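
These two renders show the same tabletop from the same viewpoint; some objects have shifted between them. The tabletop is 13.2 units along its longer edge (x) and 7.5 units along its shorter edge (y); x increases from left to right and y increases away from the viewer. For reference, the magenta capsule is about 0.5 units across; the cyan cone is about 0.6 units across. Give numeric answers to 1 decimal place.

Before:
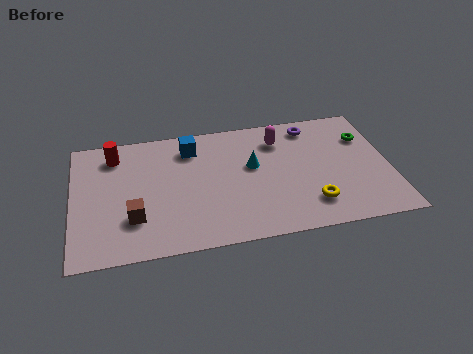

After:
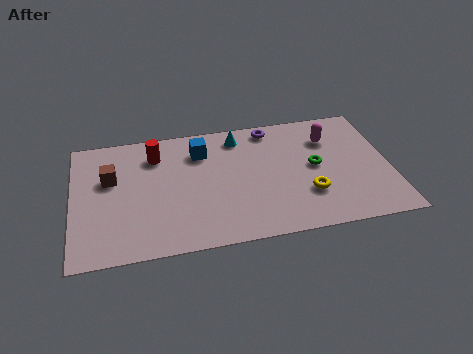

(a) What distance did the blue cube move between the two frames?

0.5

The blue cube moved from about (5.0, 6.0) to (5.4, 5.7), a distance of √(0.4² + 0.3²) ≈ 0.5.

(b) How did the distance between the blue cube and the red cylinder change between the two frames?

-1.3

Before: roughly 3.2 units apart; after: 1.9. That's 1.3 units closer together.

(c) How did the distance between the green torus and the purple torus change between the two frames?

+0.7

Before: roughly 2.5 units apart; after: 3.2. That's 0.7 units further apart.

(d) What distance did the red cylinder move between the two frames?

1.7

The red cylinder moved from about (1.8, 6.1) to (3.5, 5.8), a distance of √(1.7² + 0.3²) ≈ 1.7.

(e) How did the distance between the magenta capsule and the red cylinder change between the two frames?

+0.4

They were about 6.9 units apart before and 7.3 after — 0.4 units further apart.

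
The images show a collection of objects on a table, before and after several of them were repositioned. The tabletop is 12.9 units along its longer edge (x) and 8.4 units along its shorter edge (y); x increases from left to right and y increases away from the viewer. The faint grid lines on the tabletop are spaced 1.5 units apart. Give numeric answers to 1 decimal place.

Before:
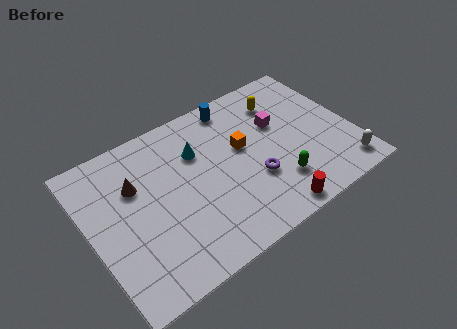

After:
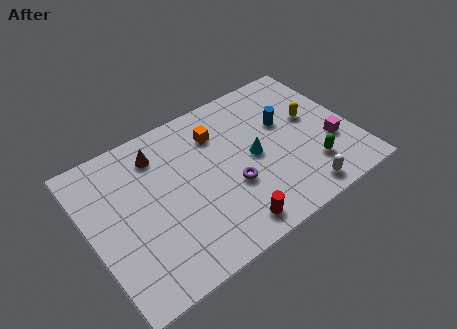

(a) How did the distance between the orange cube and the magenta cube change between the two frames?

+4.2

Before: roughly 1.9 units apart; after: 6.1. That's 4.2 units further apart.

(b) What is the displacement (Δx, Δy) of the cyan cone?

(2.5, -1.7)

The cyan cone was at about (5.5, 5.8) and moved to about (8.0, 4.1).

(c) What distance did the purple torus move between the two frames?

1.1

The purple torus was near (7.8, 2.9) before and (6.7, 3.1) after, so it travelled √(1.1² + 0.2²) ≈ 1.1 units.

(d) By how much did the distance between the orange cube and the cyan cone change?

+0.3

The distance was about 2.3 in the first image and 2.6 in the second, so they moved 0.3 units further apart.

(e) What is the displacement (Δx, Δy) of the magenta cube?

(2.2, -2.4)

The magenta cube was at about (9.5, 5.3) and moved to about (11.7, 2.9).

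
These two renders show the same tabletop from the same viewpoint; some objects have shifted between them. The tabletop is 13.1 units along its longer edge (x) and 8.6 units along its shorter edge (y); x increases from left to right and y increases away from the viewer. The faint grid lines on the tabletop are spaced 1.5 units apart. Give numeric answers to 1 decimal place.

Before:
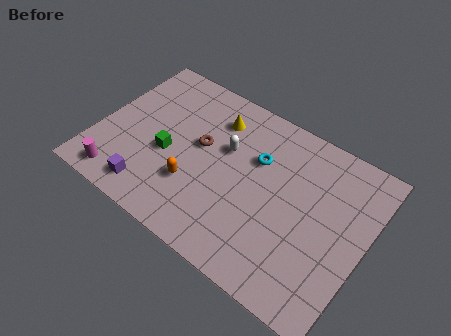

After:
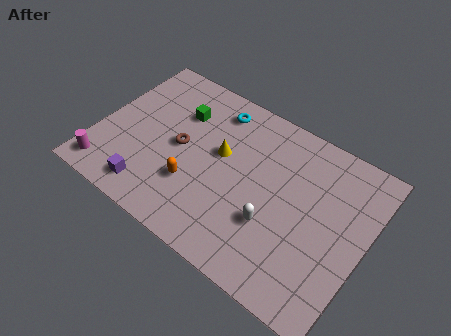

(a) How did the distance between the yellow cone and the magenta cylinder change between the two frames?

-0.4

The distance was about 6.7 in the first image and 6.3 in the second, so they moved 0.4 units closer together.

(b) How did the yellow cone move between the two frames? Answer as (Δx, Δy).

(0.6, -1.7)

From the two frames, the yellow cone sits at roughly (5.3, 6.7) before and (5.9, 5.0) after.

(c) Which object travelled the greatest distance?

the white capsule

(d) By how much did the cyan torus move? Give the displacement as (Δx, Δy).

(-2.4, 1.5)

From the two frames, the cyan torus sits at roughly (7.6, 5.7) before and (5.2, 7.2) after.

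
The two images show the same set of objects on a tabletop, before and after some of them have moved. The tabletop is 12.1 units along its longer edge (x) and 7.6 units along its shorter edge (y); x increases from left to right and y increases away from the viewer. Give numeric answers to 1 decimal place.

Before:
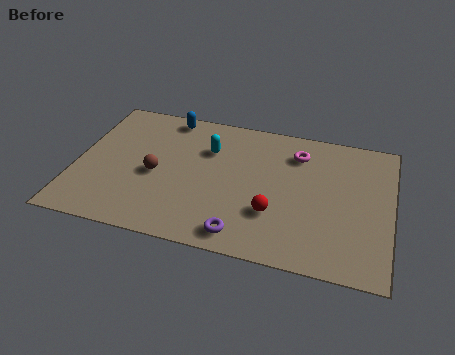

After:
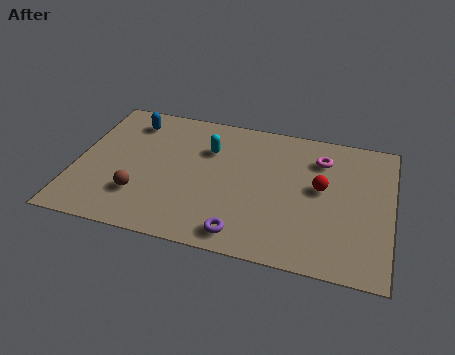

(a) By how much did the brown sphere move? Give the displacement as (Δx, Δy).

(-0.5, -1.3)

The brown sphere started near (3.1, 3.4) and ended near (2.6, 2.1).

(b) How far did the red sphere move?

2.5

The red sphere moved from about (7.7, 2.4) to (9.4, 4.2), a distance of √(1.7² + 1.8²) ≈ 2.5.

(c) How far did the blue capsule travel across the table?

1.5

From (3.3, 6.8) to (1.9, 6.2), the blue capsule covered √(1.4² + 0.6²) ≈ 1.5 units.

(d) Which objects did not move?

the purple torus and the cyan capsule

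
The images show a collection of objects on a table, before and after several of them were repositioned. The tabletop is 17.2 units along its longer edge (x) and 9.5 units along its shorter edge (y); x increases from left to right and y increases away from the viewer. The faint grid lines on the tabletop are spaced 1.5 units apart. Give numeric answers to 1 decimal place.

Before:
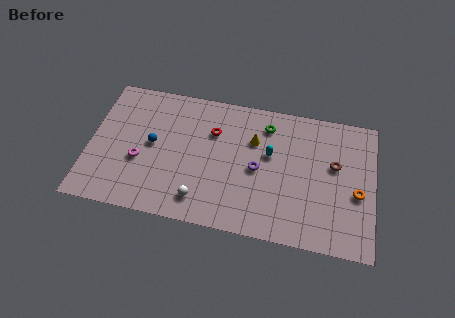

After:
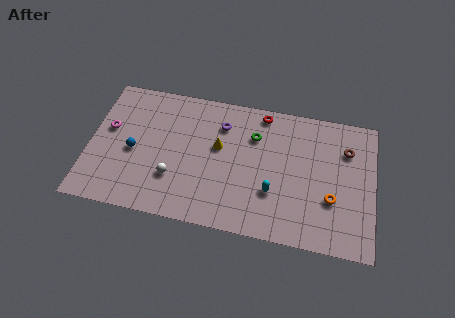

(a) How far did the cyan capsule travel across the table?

2.6

The cyan capsule moved from about (10.9, 5.7) to (11.2, 3.1), a distance of √(0.3² + 2.6²) ≈ 2.6.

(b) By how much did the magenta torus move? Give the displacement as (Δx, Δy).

(-2.0, 1.9)

From the two frames, the magenta torus sits at roughly (3.1, 3.7) before and (1.1, 5.6) after.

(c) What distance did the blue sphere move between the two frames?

1.3

From (3.8, 5.0) to (2.7, 4.3), the blue sphere covered √(1.1² + 0.7²) ≈ 1.3 units.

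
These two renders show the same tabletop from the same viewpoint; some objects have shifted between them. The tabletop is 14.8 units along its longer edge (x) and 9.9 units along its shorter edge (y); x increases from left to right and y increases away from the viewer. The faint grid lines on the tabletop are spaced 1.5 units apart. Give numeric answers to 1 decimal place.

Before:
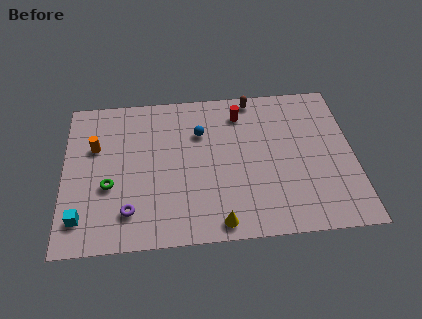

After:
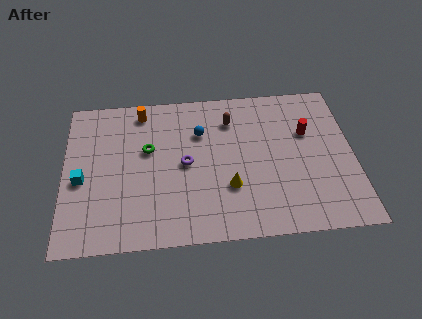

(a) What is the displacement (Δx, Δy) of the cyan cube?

(0.0, 2.4)

The cyan cube was at about (0.9, 1.9) and moved to about (0.9, 4.3).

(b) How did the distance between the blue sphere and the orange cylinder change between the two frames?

-2.0

Before: roughly 5.4 units apart; after: 3.4. That's 2.0 units closer together.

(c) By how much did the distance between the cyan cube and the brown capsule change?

-3.0

The distance was about 11.4 in the first image and 8.4 in the second, so they moved 3.0 units closer together.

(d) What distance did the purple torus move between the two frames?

4.0

The purple torus moved from about (3.3, 2.1) to (6.2, 4.9), a distance of √(2.9² + 2.8²) ≈ 4.0.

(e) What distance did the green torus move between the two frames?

3.0

The green torus was near (2.3, 3.8) before and (4.3, 6.0) after, so it travelled √(2.0² + 2.2²) ≈ 3.0 units.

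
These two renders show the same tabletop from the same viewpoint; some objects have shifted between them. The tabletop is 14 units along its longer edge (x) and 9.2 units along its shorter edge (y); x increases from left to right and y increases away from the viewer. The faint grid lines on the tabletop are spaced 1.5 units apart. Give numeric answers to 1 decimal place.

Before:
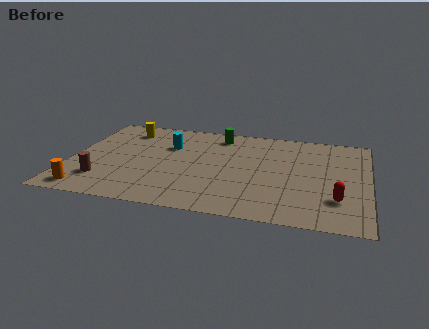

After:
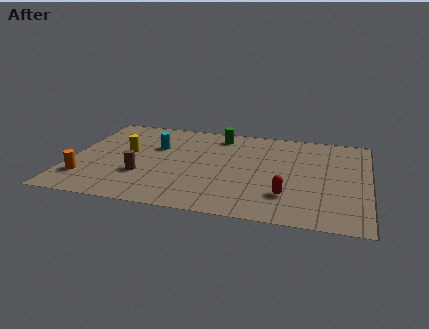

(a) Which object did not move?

the green cylinder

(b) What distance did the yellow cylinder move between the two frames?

2.4

From (2.3, 7.5) to (2.6, 5.1), the yellow cylinder covered √(0.3² + 2.4²) ≈ 2.4 units.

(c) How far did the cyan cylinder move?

0.6

The cyan cylinder moved from about (4.5, 6.2) to (3.9, 6.0), a distance of √(0.6² + 0.2²) ≈ 0.6.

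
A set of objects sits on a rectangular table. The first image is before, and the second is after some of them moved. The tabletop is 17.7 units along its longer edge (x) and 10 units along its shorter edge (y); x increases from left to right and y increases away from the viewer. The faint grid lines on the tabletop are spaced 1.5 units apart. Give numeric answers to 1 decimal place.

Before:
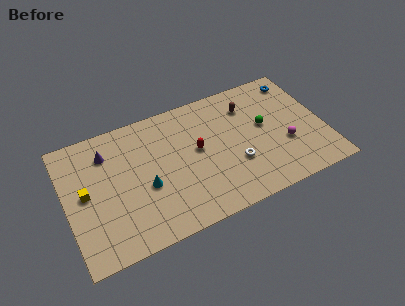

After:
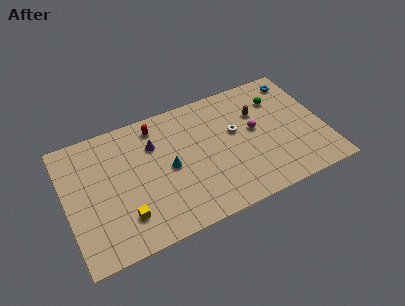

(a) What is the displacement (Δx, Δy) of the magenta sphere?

(-1.9, 1.9)

From the two frames, the magenta sphere sits at roughly (14.9, 3.6) before and (13.0, 5.5) after.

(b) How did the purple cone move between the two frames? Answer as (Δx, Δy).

(3.2, -0.6)

From the two frames, the purple cone sits at roughly (3.0, 7.7) before and (6.2, 7.1) after.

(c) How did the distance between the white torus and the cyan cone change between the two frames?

-1.3

Before: roughly 6.1 units apart; after: 4.8. That's 1.3 units closer together.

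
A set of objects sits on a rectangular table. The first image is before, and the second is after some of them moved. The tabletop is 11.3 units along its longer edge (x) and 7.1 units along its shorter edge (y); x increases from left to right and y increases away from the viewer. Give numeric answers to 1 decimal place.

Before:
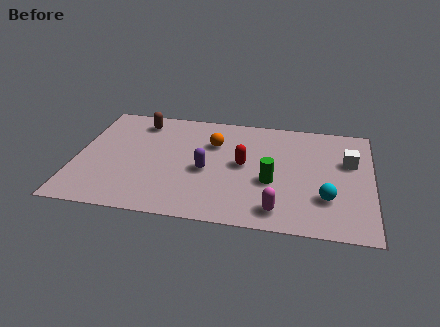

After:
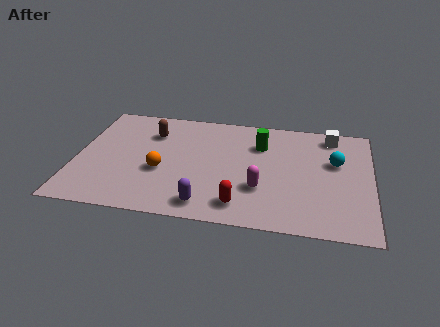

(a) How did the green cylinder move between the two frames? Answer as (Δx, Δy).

(-0.5, 2.3)

The green cylinder started near (7.5, 2.8) and ended near (7.0, 5.1).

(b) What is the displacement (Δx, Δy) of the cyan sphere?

(0.3, 2.3)

The cyan sphere was at about (9.6, 2.1) and moved to about (9.9, 4.4).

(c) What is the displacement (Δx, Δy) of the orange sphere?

(-1.9, -2.1)

The orange sphere started near (5.2, 4.9) and ended near (3.3, 2.8).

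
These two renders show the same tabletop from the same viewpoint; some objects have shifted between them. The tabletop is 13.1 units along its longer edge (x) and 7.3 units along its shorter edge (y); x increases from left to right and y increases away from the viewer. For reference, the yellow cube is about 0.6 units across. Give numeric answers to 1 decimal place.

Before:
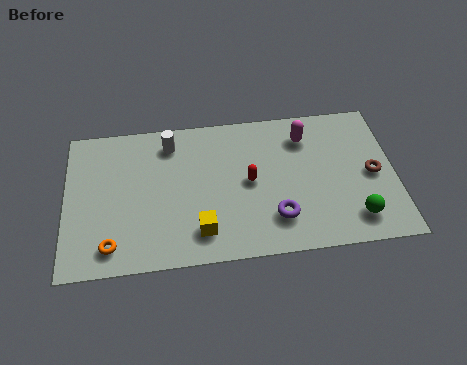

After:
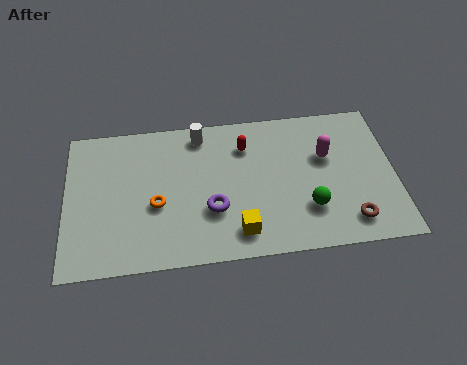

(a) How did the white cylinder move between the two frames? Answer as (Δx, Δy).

(1.2, 0.3)

The white cylinder started near (4.2, 6.0) and ended near (5.4, 6.3).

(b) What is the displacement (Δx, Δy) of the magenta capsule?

(0.8, -1.1)

The magenta capsule was at about (9.6, 5.7) and moved to about (10.4, 4.6).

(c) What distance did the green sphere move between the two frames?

1.9

The green sphere moved from about (11.4, 1.4) to (9.6, 2.1), a distance of √(1.8² + 0.7²) ≈ 1.9.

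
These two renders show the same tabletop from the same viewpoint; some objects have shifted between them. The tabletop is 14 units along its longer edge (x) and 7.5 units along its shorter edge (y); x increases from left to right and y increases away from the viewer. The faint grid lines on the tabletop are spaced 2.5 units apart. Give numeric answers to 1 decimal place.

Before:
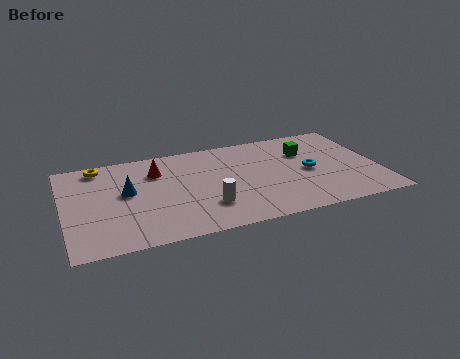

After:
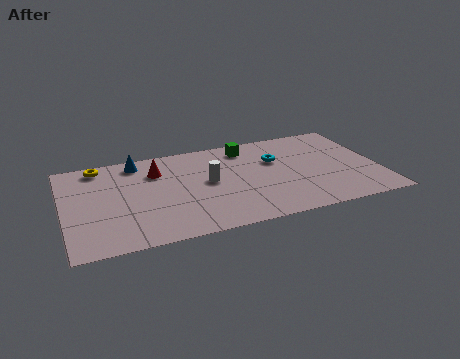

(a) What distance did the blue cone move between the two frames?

2.4

The blue cone was near (2.8, 4.2) before and (3.4, 6.5) after, so it travelled √(0.6² + 2.3²) ≈ 2.4 units.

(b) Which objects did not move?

the red cone and the yellow torus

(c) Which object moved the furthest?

the green cube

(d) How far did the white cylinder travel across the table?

1.9

From (6.2, 2.1) to (6.4, 4.0), the white cylinder covered √(0.2² + 1.9²) ≈ 1.9 units.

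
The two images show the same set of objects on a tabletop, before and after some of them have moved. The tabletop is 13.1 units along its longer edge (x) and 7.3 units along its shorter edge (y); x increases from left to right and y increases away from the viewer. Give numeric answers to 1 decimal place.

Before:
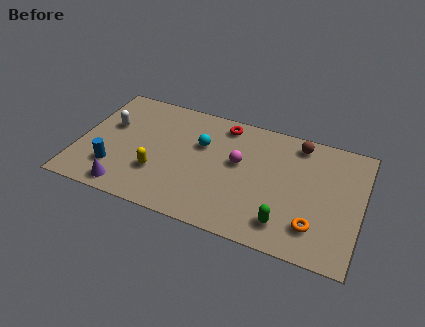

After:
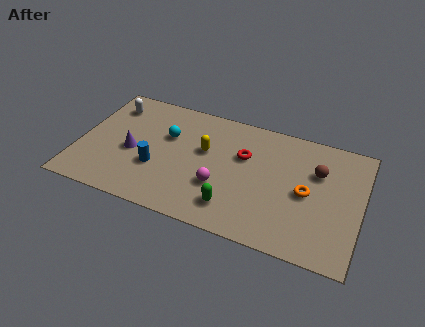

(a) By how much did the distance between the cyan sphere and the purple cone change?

-2.8

The distance was about 4.9 in the first image and 2.1 in the second, so they moved 2.8 units closer together.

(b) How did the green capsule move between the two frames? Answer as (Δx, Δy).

(-2.4, 0.1)

From the two frames, the green capsule sits at roughly (9.8, 1.4) before and (7.4, 1.5) after.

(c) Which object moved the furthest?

the yellow capsule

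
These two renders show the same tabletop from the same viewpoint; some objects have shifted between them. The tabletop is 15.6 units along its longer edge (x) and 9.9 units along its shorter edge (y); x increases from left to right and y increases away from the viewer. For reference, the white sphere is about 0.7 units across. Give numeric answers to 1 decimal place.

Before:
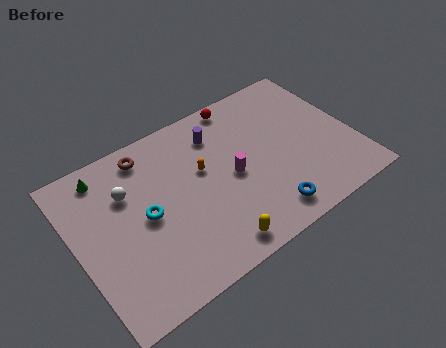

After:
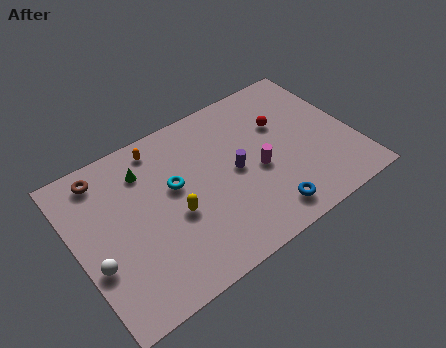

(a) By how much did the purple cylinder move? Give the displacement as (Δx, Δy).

(0.5, -2.8)

From the two frames, the purple cylinder sits at roughly (8.4, 7.7) before and (8.9, 4.9) after.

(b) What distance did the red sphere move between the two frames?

3.1

From (10.0, 9.0) to (11.9, 6.5), the red sphere covered √(1.9² + 2.5²) ≈ 3.1 units.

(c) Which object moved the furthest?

the white sphere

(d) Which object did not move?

the blue torus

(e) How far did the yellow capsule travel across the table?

3.3

From (6.9, 1.2) to (5.3, 4.1), the yellow capsule covered √(1.6² + 2.9²) ≈ 3.3 units.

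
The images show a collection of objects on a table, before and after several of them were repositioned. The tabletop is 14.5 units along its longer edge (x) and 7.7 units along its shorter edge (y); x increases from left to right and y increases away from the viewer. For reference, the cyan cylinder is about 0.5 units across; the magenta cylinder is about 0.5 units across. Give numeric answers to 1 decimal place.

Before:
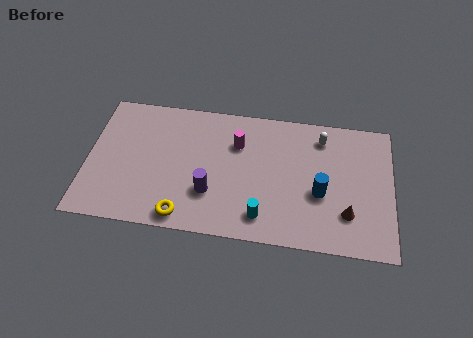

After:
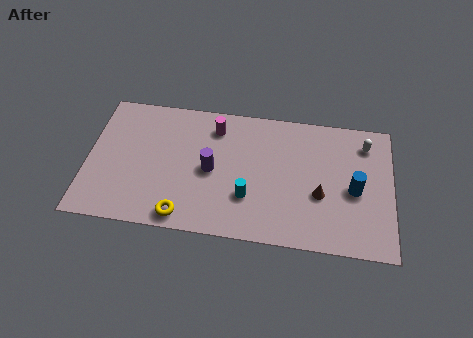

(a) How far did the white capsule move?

2.1

From (11.1, 6.3) to (13.2, 6.2), the white capsule covered √(2.1² + 0.1²) ≈ 2.1 units.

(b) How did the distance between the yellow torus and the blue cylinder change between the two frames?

+1.6

Before: roughly 6.8 units apart; after: 8.4. That's 1.6 units further apart.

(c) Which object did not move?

the yellow torus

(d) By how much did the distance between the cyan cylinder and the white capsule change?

+1.1

The distance was about 5.6 in the first image and 6.7 in the second, so they moved 1.1 units further apart.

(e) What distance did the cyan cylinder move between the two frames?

1.2

The cyan cylinder was near (8.4, 1.4) before and (7.7, 2.4) after, so it travelled √(0.7² + 1.0²) ≈ 1.2 units.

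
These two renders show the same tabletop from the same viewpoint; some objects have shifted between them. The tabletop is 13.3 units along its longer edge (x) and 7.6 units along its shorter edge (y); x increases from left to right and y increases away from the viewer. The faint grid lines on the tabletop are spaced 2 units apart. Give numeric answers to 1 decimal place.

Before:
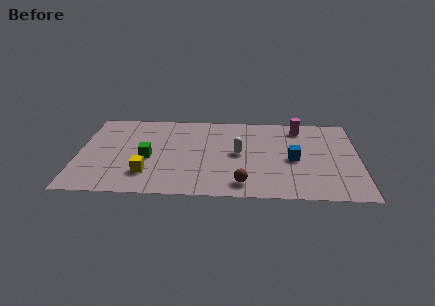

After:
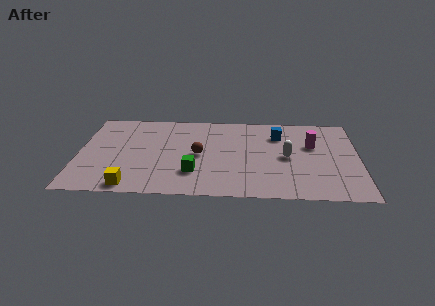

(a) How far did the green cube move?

2.5

The green cube moved from about (3.3, 3.3) to (5.5, 2.1), a distance of √(2.2² + 1.2²) ≈ 2.5.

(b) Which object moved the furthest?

the brown sphere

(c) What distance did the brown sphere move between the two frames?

3.3

From (7.8, 1.2) to (5.7, 3.7), the brown sphere covered √(2.1² + 2.5²) ≈ 3.3 units.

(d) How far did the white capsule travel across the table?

2.3

From (7.6, 3.9) to (9.9, 3.7), the white capsule covered √(2.3² + 0.2²) ≈ 2.3 units.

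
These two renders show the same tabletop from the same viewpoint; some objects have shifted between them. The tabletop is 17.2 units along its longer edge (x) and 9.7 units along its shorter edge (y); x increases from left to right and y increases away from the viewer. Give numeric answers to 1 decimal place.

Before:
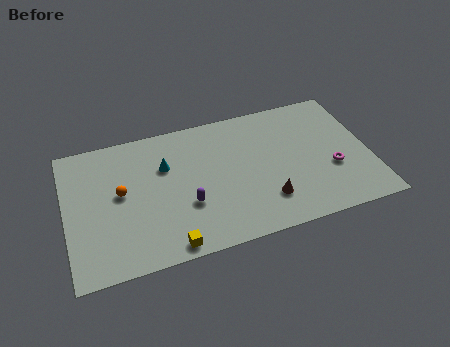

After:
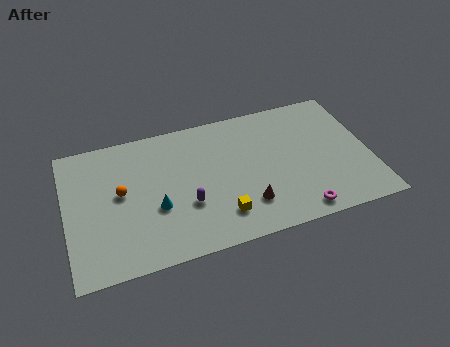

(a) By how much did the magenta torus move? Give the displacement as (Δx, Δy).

(-2.2, -2.5)

The magenta torus was at about (15.0, 3.6) and moved to about (12.8, 1.1).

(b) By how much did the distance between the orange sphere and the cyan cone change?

-0.4

They were about 2.9 units apart before and 2.5 after — 0.4 units closer together.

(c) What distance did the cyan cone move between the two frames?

2.9

The cyan cone moved from about (5.7, 6.5) to (5.0, 3.7), a distance of √(0.7² + 2.8²) ≈ 2.9.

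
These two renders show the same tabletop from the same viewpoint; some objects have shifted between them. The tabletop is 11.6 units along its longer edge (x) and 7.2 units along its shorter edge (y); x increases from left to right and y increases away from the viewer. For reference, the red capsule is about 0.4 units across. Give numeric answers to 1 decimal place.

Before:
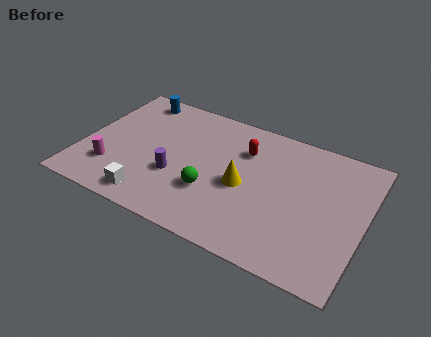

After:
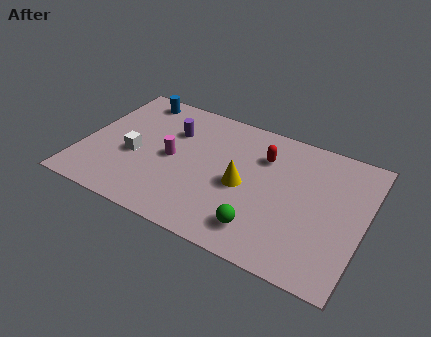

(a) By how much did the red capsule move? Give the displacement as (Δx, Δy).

(0.8, 0.0)

The red capsule was at about (6.5, 5.2) and moved to about (7.3, 5.2).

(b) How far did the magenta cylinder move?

2.8

The magenta cylinder moved from about (1.4, 1.9) to (3.7, 3.5), a distance of √(2.3² + 1.6²) ≈ 2.8.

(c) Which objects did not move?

the blue cylinder and the yellow cone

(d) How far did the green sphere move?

2.4

The green sphere was near (5.5, 2.4) before and (7.7, 1.4) after, so it travelled √(2.2² + 1.0²) ≈ 2.4 units.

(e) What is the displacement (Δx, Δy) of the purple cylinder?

(-0.5, 2.4)

The purple cylinder started near (4.0, 2.6) and ended near (3.5, 5.0).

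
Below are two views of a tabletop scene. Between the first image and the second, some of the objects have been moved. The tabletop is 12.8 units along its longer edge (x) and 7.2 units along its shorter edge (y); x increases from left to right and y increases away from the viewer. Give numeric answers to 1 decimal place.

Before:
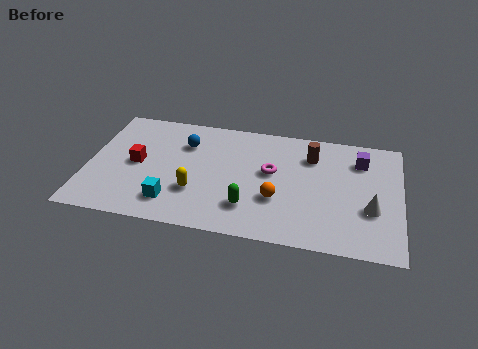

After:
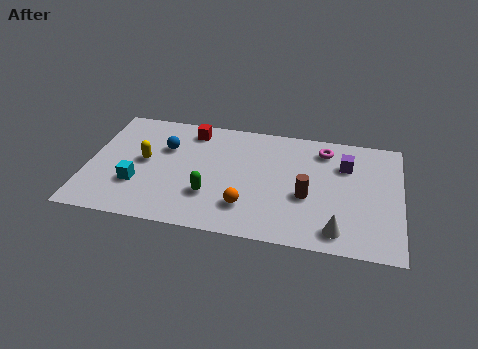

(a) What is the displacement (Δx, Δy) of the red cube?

(2.1, 2.5)

From the two frames, the red cube sits at roughly (2.0, 3.6) before and (4.1, 6.1) after.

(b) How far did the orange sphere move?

1.4

The orange sphere was near (7.8, 2.5) before and (6.6, 1.8) after, so it travelled √(1.2² + 0.7²) ≈ 1.4 units.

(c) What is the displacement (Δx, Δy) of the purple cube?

(-0.6, -0.4)

The purple cube started near (11.1, 5.5) and ended near (10.5, 5.1).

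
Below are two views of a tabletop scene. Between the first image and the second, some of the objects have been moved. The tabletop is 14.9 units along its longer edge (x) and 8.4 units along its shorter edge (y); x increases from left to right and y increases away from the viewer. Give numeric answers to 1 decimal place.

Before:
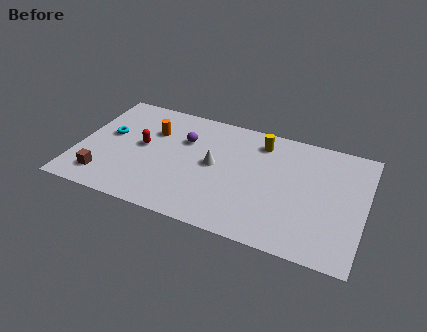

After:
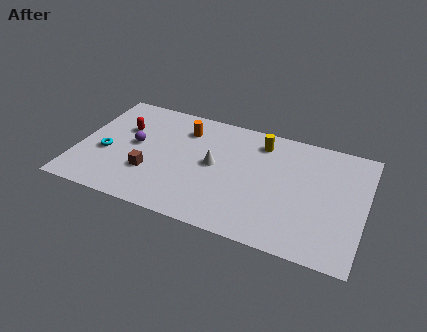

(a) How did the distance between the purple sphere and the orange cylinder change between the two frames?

+1.4

They were about 1.7 units apart before and 3.1 after — 1.4 units further apart.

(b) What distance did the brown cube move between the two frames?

2.5

From (1.6, 1.6) to (3.9, 2.7), the brown cube covered √(2.3² + 1.1²) ≈ 2.5 units.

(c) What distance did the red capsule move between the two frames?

1.5

From (3.3, 4.5) to (2.2, 5.5), the red capsule covered √(1.1² + 1.0²) ≈ 1.5 units.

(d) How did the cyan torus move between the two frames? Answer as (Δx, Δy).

(0.0, -1.4)

The cyan torus started near (1.5, 4.8) and ended near (1.5, 3.4).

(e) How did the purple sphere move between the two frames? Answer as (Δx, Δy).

(-2.5, -1.2)

From the two frames, the purple sphere sits at roughly (5.4, 5.7) before and (2.9, 4.5) after.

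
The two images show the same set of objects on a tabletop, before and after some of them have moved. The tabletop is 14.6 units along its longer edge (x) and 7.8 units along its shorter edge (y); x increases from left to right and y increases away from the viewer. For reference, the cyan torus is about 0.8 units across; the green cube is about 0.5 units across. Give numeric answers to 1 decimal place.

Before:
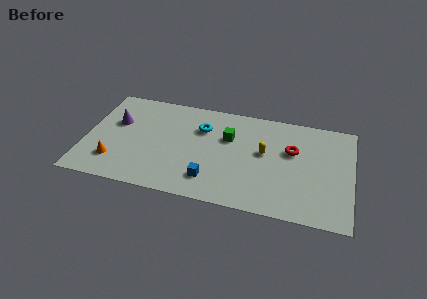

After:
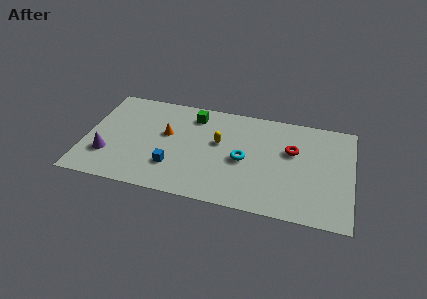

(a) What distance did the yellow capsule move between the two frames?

2.5

The yellow capsule was near (9.8, 4.4) before and (7.3, 4.6) after, so it travelled √(2.5² + 0.2²) ≈ 2.5 units.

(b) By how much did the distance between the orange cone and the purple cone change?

+0.9

The distance was about 3.0 in the first image and 3.9 in the second, so they moved 0.9 units further apart.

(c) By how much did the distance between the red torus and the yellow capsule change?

+2.4

Before: roughly 1.6 units apart; after: 4.0. That's 2.4 units further apart.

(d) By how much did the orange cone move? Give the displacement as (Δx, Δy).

(2.7, 2.7)

The orange cone was at about (1.7, 1.9) and moved to about (4.4, 4.6).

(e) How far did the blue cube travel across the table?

2.2

The blue cube was near (7.0, 1.7) before and (4.9, 2.2) after, so it travelled √(2.1² + 0.5²) ≈ 2.2 units.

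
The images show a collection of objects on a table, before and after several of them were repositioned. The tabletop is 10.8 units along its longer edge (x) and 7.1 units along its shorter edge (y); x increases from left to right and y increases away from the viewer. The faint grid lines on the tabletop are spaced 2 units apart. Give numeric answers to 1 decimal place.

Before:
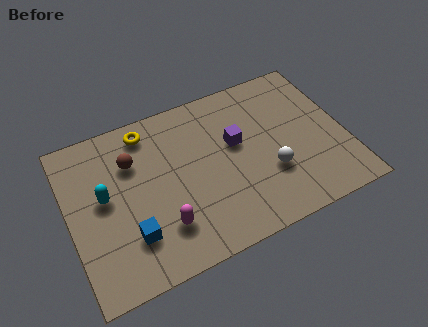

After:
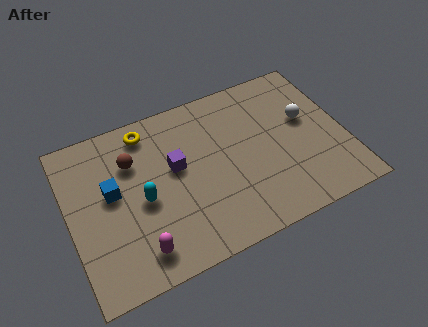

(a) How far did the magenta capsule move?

1.2

The magenta capsule moved from about (3.4, 1.8) to (2.4, 1.2), a distance of √(1.0² + 0.6²) ≈ 1.2.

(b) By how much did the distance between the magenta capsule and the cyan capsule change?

-0.9

Before: roughly 2.9 units apart; after: 2.0. That's 0.9 units closer together.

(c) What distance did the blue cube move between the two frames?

2.2

The blue cube moved from about (2.2, 1.9) to (1.7, 4.0), a distance of √(0.5² + 2.1²) ≈ 2.2.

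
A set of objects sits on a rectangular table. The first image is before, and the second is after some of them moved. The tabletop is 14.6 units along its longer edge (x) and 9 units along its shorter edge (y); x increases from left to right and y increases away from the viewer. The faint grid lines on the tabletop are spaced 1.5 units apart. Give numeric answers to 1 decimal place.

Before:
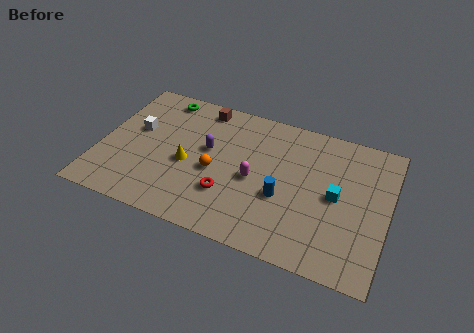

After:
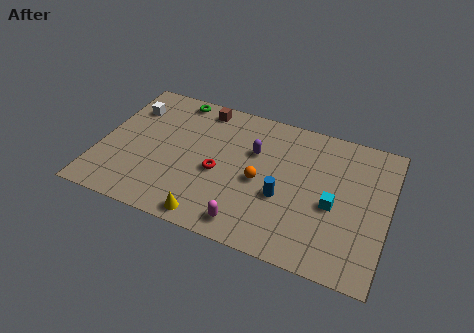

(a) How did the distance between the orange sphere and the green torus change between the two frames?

+1.1

The distance was about 5.1 in the first image and 6.2 in the second, so they moved 1.1 units further apart.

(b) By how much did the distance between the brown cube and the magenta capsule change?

+2.5

They were about 4.9 units apart before and 7.4 after — 2.5 units further apart.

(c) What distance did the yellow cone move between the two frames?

3.4

The yellow cone moved from about (4.5, 3.9) to (6.0, 0.9), a distance of √(1.5² + 3.0²) ≈ 3.4.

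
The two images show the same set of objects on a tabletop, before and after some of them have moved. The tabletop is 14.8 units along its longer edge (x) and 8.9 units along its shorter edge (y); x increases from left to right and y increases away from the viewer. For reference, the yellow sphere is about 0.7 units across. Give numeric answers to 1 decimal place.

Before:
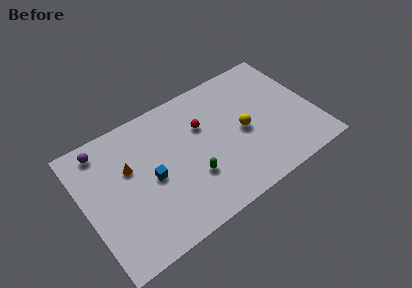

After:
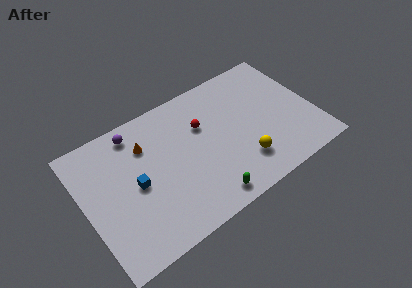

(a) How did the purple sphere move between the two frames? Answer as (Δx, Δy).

(2.1, 0.0)

From the two frames, the purple sphere sits at roughly (1.6, 7.7) before and (3.7, 7.7) after.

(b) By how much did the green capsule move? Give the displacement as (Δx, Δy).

(0.6, -1.8)

The green capsule was at about (6.6, 2.9) and moved to about (7.2, 1.1).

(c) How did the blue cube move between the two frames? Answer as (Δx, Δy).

(-1.0, 0.1)

The blue cube was at about (4.2, 4.2) and moved to about (3.2, 4.3).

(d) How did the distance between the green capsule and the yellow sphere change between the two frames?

-1.0

Before: roughly 3.8 units apart; after: 2.8. That's 1.0 units closer together.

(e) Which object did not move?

the red sphere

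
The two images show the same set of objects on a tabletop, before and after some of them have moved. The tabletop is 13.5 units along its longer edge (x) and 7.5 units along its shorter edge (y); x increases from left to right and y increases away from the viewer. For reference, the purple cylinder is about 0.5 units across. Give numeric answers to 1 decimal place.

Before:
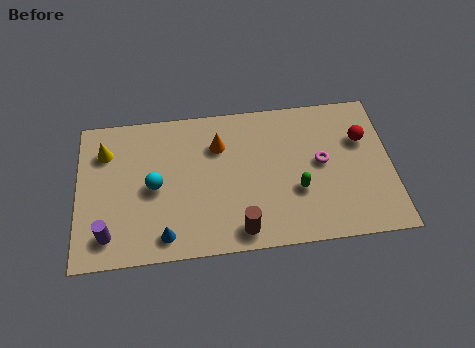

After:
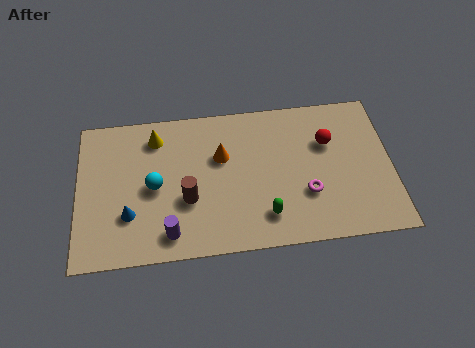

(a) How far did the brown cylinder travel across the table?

2.8

The brown cylinder moved from about (6.9, 1.0) to (4.7, 2.8), a distance of √(2.2² + 1.8²) ≈ 2.8.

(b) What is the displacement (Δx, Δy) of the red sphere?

(-1.5, 0.0)

From the two frames, the red sphere sits at roughly (12.3, 5.0) before and (10.8, 5.0) after.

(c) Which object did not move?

the cyan sphere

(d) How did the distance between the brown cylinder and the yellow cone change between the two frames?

-3.8

The distance was about 7.3 in the first image and 3.5 in the second, so they moved 3.8 units closer together.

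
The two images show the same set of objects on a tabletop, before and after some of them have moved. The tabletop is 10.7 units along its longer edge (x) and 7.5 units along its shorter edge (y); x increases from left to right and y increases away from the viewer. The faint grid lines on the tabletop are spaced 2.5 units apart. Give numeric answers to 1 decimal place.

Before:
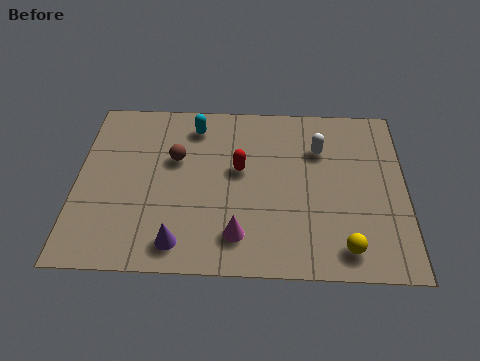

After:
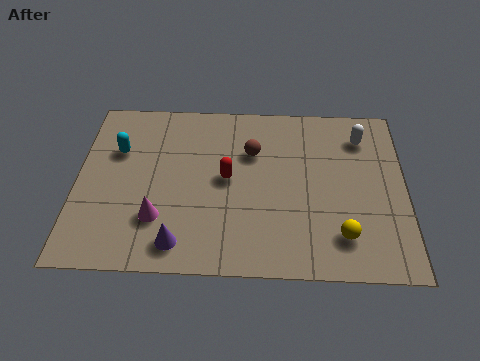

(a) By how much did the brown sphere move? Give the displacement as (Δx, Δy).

(2.5, 0.4)

From the two frames, the brown sphere sits at roughly (3.2, 4.7) before and (5.7, 5.1) after.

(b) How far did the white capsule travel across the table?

1.5

The white capsule was near (7.9, 5.3) before and (9.3, 5.9) after, so it travelled √(1.4² + 0.6²) ≈ 1.5 units.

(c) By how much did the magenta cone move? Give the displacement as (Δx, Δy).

(-2.6, 0.6)

The magenta cone started near (5.3, 1.5) and ended near (2.7, 2.1).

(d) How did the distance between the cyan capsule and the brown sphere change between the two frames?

+2.8

They were about 1.6 units apart before and 4.4 after — 2.8 units further apart.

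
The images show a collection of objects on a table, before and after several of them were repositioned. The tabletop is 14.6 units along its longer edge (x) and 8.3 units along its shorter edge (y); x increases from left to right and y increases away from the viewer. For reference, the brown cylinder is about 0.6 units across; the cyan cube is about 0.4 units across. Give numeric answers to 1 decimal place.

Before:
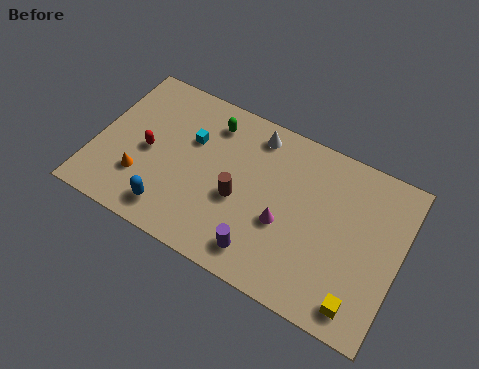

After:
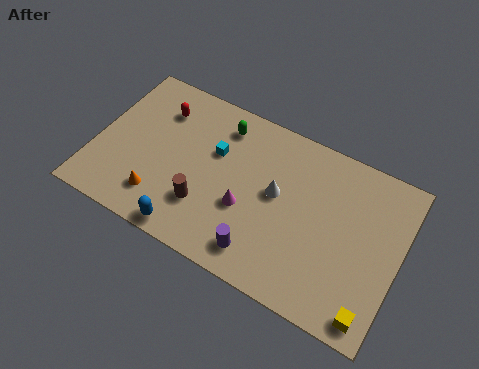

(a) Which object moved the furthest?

the white cone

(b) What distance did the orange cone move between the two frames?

1.2

The orange cone was near (2.4, 2.4) before and (3.4, 1.8) after, so it travelled √(1.0² + 0.6²) ≈ 1.2 units.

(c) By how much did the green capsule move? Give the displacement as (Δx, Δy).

(0.5, 0.1)

The green capsule started near (5.2, 6.7) and ended near (5.7, 6.8).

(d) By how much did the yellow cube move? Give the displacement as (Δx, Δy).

(0.6, -0.2)

The yellow cube started near (13.1, 1.2) and ended near (13.7, 1.0).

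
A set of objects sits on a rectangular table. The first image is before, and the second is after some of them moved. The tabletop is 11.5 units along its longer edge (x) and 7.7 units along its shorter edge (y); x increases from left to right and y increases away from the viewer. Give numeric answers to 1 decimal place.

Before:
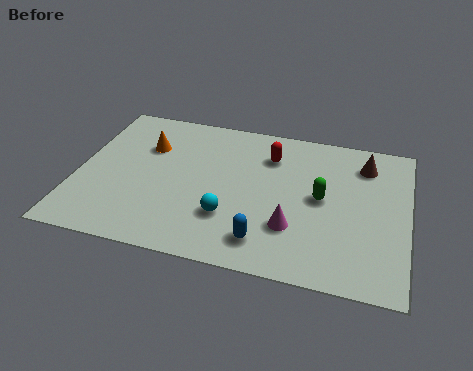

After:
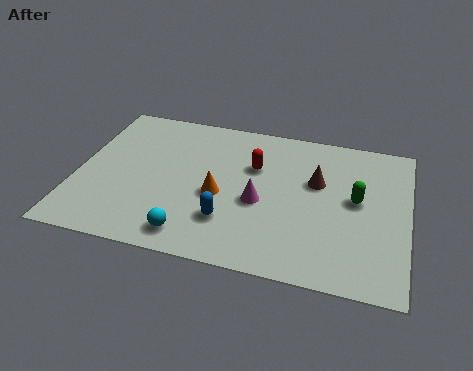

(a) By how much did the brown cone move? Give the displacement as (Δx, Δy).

(-1.6, -1.3)

The brown cone started near (9.9, 6.1) and ended near (8.3, 4.8).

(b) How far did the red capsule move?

0.9

The red capsule was near (6.6, 5.8) before and (6.1, 5.1) after, so it travelled √(0.5² + 0.7²) ≈ 0.9 units.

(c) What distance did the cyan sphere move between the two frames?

1.7

The cyan sphere moved from about (5.4, 2.3) to (4.2, 1.1), a distance of √(1.2² + 1.2²) ≈ 1.7.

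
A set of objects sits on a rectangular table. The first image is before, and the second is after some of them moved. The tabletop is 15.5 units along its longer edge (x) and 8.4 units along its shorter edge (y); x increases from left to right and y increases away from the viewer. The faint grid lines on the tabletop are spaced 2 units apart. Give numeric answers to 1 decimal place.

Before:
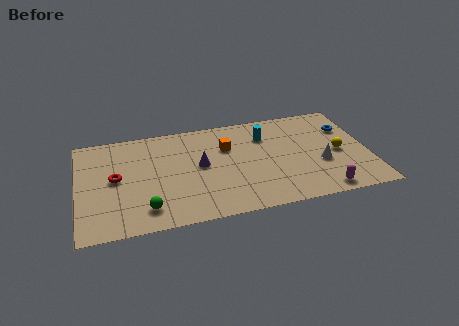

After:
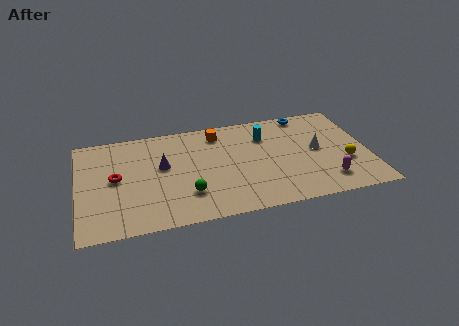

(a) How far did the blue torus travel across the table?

2.7

The blue torus moved from about (14.5, 5.9) to (12.4, 7.6), a distance of √(2.1² + 1.7²) ≈ 2.7.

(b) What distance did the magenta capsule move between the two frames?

0.9

The magenta capsule moved from about (12.8, 0.9) to (13.1, 1.7), a distance of √(0.3² + 0.8²) ≈ 0.9.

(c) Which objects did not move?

the red torus and the cyan cylinder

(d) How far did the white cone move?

1.2

The white cone was near (12.9, 3.2) before and (12.8, 4.4) after, so it travelled √(0.1² + 1.2²) ≈ 1.2 units.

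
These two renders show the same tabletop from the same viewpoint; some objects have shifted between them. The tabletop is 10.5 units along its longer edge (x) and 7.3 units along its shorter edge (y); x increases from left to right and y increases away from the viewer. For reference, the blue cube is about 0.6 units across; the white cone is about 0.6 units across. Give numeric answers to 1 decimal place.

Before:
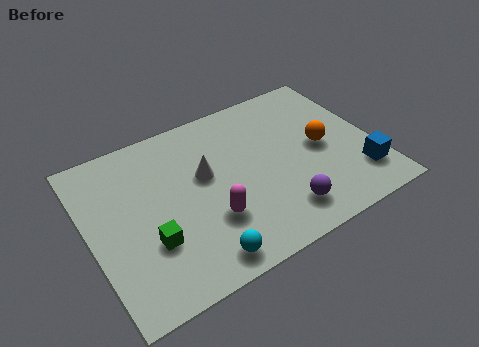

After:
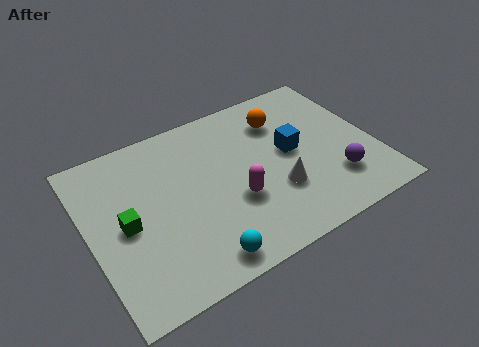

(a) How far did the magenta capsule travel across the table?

1.1

The magenta capsule moved from about (4.2, 2.3) to (5.2, 2.7), a distance of √(1.0² + 0.4²) ≈ 1.1.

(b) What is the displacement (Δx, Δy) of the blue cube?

(-2.2, 2.2)

The blue cube was at about (9.7, 1.7) and moved to about (7.5, 3.9).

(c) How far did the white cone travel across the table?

3.1

The white cone moved from about (4.3, 4.3) to (6.7, 2.4), a distance of √(2.4² + 1.9²) ≈ 3.1.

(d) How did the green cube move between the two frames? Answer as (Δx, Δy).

(-0.7, 1.1)

The green cube was at about (2.0, 2.4) and moved to about (1.3, 3.5).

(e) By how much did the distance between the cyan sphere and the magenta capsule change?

+0.9

They were about 1.5 units apart before and 2.4 after — 0.9 units further apart.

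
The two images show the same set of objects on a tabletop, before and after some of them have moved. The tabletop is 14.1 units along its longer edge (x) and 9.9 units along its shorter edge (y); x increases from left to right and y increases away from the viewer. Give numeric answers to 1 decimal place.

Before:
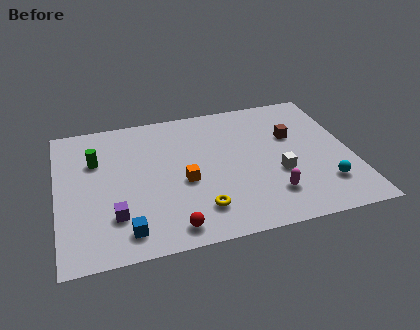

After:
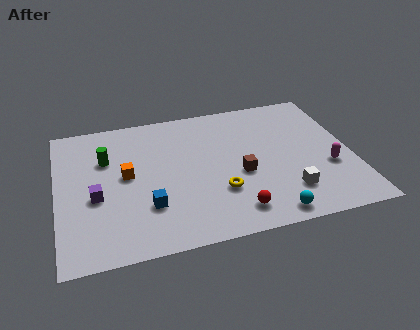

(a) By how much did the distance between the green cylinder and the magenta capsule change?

+1.7

Before: roughly 9.2 units apart; after: 10.9. That's 1.7 units further apart.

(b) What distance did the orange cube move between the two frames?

2.9

The orange cube was near (6.0, 4.2) before and (3.3, 5.3) after, so it travelled √(2.7² + 1.1²) ≈ 2.9 units.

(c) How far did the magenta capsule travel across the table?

3.2

The magenta capsule moved from about (10.0, 2.3) to (12.9, 3.6), a distance of √(2.9² + 1.3²) ≈ 3.2.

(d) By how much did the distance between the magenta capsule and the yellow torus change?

+1.9

They were about 3.4 units apart before and 5.3 after — 1.9 units further apart.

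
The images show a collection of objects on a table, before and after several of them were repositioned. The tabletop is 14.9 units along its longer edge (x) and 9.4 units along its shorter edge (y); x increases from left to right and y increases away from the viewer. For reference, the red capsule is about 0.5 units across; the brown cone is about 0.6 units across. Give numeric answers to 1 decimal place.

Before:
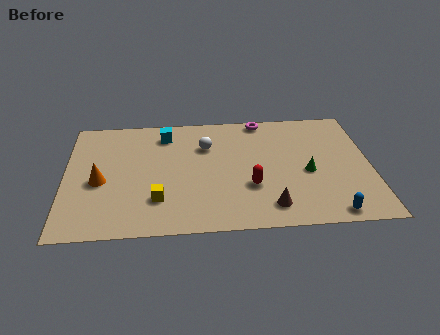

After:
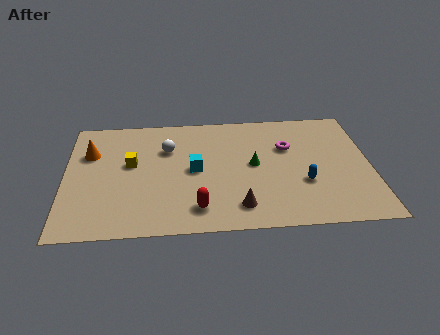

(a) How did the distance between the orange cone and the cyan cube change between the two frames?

+0.6

The distance was about 4.8 in the first image and 5.4 in the second, so they moved 0.6 units further apart.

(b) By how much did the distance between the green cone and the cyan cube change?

-4.9

Before: roughly 7.8 units apart; after: 2.9. That's 4.9 units closer together.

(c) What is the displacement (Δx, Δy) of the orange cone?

(-0.5, 2.3)

The orange cone started near (1.7, 4.1) and ended near (1.2, 6.4).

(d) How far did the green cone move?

2.7

The green cone was near (11.8, 4.1) before and (9.2, 4.9) after, so it travelled √(2.6² + 0.8²) ≈ 2.7 units.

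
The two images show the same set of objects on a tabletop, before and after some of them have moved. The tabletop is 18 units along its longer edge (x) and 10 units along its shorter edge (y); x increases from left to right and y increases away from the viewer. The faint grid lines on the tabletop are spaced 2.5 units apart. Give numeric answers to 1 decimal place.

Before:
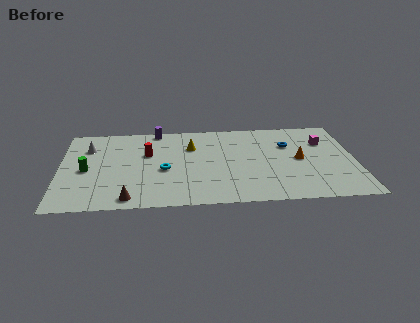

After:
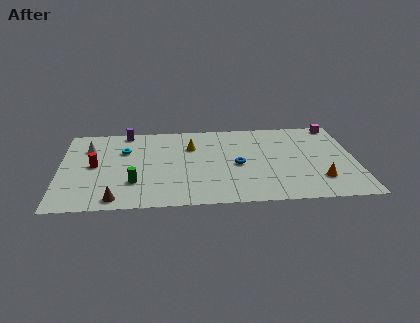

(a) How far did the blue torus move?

3.9

From (14.0, 6.8) to (10.8, 4.6), the blue torus covered √(3.2² + 2.2²) ≈ 3.9 units.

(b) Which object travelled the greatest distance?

the blue torus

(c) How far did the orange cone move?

2.7

From (14.6, 5.0) to (15.7, 2.5), the orange cone covered √(1.1² + 2.5²) ≈ 2.7 units.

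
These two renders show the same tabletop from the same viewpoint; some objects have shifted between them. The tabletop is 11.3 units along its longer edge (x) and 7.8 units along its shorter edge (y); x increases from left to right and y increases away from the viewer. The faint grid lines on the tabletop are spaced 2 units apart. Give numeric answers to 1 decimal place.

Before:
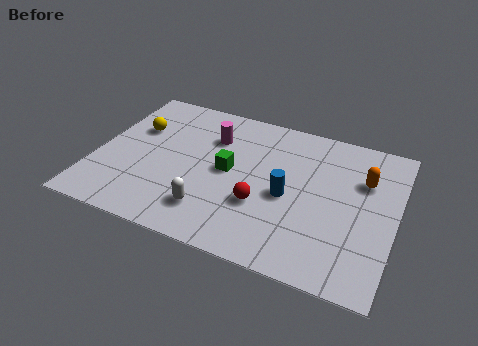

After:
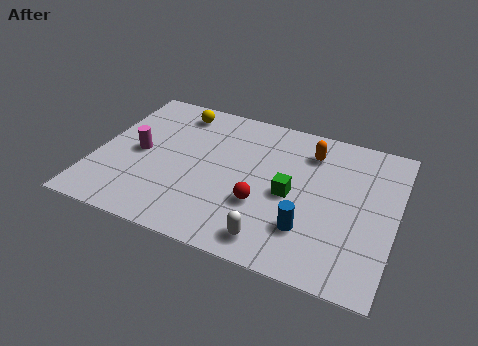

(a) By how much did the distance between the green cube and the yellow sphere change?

+1.7

The distance was about 3.9 in the first image and 5.6 in the second, so they moved 1.7 units further apart.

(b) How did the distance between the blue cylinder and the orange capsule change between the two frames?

+0.8

They were about 3.2 units apart before and 4.0 after — 0.8 units further apart.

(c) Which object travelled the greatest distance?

the magenta cylinder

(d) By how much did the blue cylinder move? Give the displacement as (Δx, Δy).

(0.9, -1.4)

The blue cylinder was at about (7.3, 3.5) and moved to about (8.2, 2.1).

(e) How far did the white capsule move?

2.5

The white capsule was near (4.6, 1.7) before and (7.0, 1.1) after, so it travelled √(2.4² + 0.6²) ≈ 2.5 units.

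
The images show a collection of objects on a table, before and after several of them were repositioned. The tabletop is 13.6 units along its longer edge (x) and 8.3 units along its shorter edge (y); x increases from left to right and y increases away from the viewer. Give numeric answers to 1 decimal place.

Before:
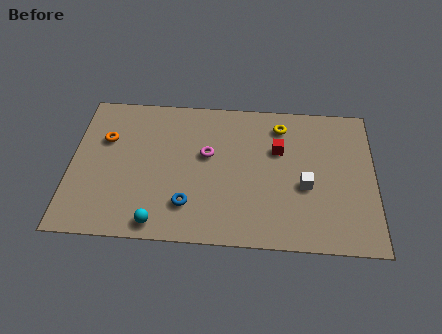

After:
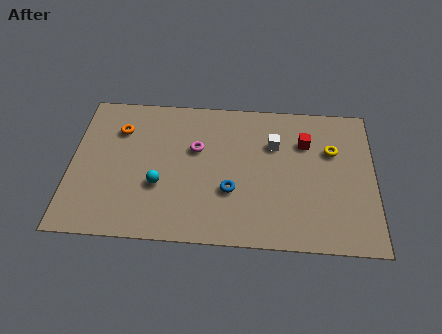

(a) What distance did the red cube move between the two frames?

1.3

The red cube was near (9.3, 5.4) before and (10.5, 5.9) after, so it travelled √(1.2² + 0.5²) ≈ 1.3 units.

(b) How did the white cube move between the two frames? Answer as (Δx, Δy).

(-1.4, 2.3)

The white cube was at about (10.5, 3.4) and moved to about (9.1, 5.7).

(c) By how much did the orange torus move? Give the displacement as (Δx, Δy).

(0.6, 0.6)

The orange torus was at about (1.5, 5.5) and moved to about (2.1, 6.1).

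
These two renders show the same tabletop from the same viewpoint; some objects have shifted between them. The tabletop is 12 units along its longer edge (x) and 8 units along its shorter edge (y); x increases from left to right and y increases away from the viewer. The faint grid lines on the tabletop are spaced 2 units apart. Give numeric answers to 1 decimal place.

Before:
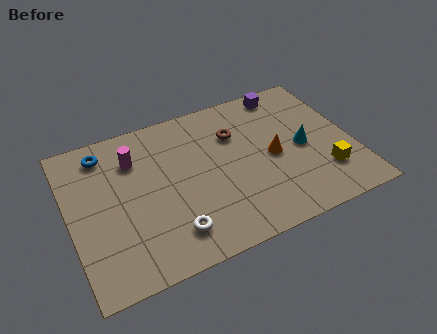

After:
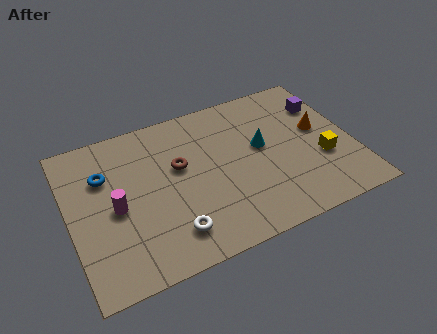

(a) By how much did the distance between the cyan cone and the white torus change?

-1.2

Before: roughly 6.3 units apart; after: 5.1. That's 1.2 units closer together.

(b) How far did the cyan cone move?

1.8

From (9.9, 3.8) to (8.2, 4.5), the cyan cone covered √(1.7² + 0.7²) ≈ 1.8 units.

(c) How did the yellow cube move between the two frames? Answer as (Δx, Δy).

(0.0, 0.8)

From the two frames, the yellow cube sits at roughly (10.6, 2.1) before and (10.6, 2.9) after.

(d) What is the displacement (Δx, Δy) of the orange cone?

(2.1, 0.7)

The orange cone was at about (8.6, 3.8) and moved to about (10.7, 4.5).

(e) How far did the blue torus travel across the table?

1.2

The blue torus moved from about (1.7, 6.7) to (1.6, 5.5), a distance of √(0.1² + 1.2²) ≈ 1.2.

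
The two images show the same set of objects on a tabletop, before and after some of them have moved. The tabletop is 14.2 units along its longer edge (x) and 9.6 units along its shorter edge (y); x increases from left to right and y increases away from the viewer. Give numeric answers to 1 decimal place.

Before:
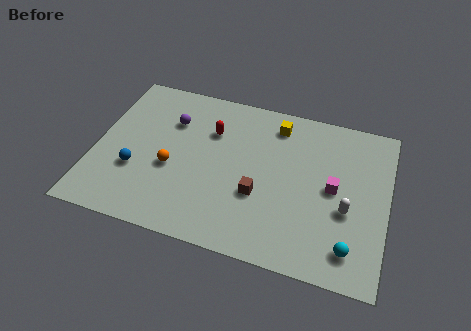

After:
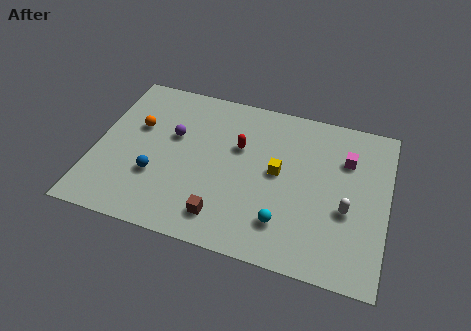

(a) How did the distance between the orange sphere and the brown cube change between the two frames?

+2.0

The distance was about 4.3 in the first image and 6.3 in the second, so they moved 2.0 units further apart.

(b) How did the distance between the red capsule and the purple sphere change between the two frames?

+1.2

Before: roughly 2.0 units apart; after: 3.2. That's 1.2 units further apart.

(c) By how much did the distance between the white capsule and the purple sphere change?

-0.4

They were about 9.3 units apart before and 8.9 after — 0.4 units closer together.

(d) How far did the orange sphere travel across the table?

2.8

The orange sphere was near (3.8, 3.9) before and (1.9, 6.0) after, so it travelled √(1.9² + 2.1²) ≈ 2.8 units.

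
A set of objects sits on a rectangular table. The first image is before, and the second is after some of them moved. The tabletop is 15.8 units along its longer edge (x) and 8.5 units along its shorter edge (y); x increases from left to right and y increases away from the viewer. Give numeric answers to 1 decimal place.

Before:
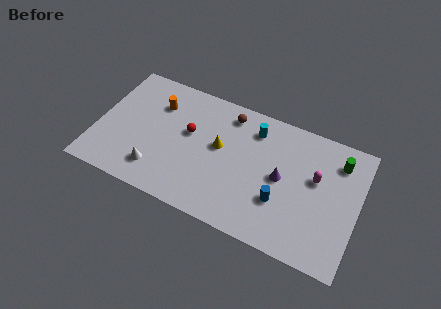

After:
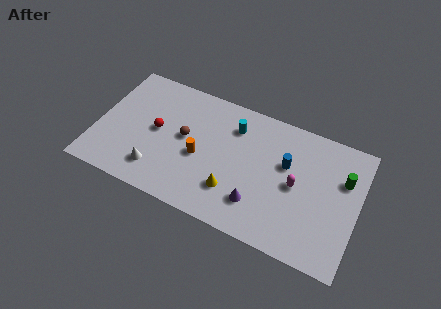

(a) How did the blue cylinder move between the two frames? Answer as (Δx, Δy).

(0.1, 2.5)

The blue cylinder was at about (11.3, 2.8) and moved to about (11.4, 5.3).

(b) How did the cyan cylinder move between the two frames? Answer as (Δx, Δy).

(-1.2, -0.3)

From the two frames, the cyan cylinder sits at roughly (9.3, 6.8) before and (8.1, 6.5) after.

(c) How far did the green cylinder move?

1.1

The green cylinder was near (14.4, 6.7) before and (14.8, 5.7) after, so it travelled √(0.4² + 1.0²) ≈ 1.1 units.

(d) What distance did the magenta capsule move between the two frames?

1.4

The magenta capsule was near (13.2, 5.1) before and (12.1, 4.2) after, so it travelled √(1.1² + 0.9²) ≈ 1.4 units.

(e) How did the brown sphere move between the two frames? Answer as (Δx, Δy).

(-2.4, -2.6)

From the two frames, the brown sphere sits at roughly (7.7, 7.2) before and (5.3, 4.6) after.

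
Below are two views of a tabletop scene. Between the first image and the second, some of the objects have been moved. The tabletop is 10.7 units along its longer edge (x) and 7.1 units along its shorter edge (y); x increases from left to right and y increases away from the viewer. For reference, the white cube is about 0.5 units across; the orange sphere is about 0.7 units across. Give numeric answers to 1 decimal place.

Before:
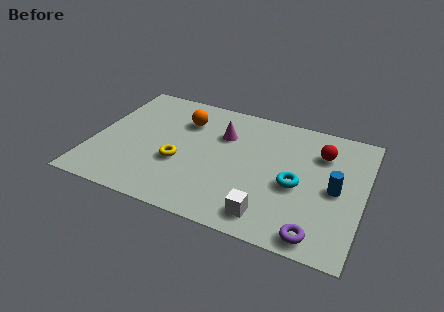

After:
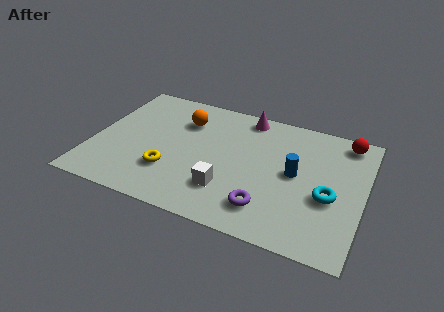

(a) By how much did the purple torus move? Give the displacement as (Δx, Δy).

(-2.0, 0.7)

The purple torus started near (9.1, 0.8) and ended near (7.1, 1.5).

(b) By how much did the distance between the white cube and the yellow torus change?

-1.7

Before: roughly 4.0 units apart; after: 2.3. That's 1.7 units closer together.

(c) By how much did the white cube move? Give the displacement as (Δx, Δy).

(-1.7, 0.8)

From the two frames, the white cube sits at roughly (7.2, 1.1) before and (5.5, 1.9) after.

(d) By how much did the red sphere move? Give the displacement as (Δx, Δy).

(0.9, 1.0)

From the two frames, the red sphere sits at roughly (8.9, 5.2) before and (9.8, 6.2) after.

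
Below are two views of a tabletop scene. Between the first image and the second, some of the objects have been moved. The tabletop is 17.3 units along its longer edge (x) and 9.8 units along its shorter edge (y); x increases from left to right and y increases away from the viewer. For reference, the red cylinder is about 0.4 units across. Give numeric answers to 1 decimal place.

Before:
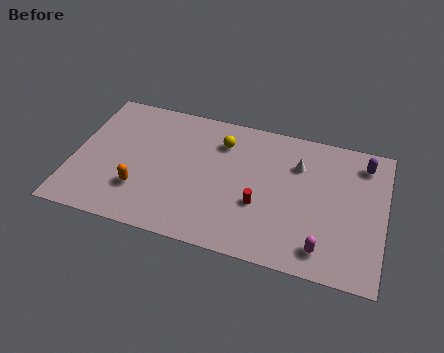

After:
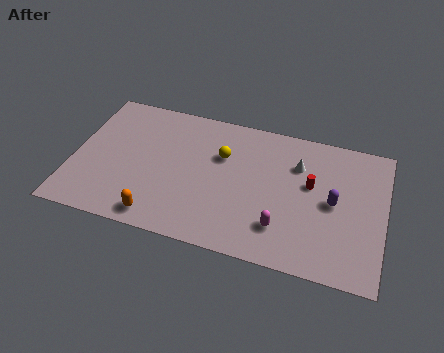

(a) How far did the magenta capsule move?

2.4

The magenta capsule was near (14.1, 1.6) before and (11.8, 2.4) after, so it travelled √(2.3² + 0.8²) ≈ 2.4 units.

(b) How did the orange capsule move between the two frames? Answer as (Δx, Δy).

(1.2, -1.6)

The orange capsule started near (3.9, 2.8) and ended near (5.1, 1.2).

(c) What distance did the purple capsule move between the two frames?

3.5

The purple capsule moved from about (16.0, 8.1) to (14.5, 4.9), a distance of √(1.5² + 3.2²) ≈ 3.5.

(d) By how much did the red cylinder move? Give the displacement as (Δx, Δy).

(2.7, 2.2)

The red cylinder started near (10.5, 3.6) and ended near (13.2, 5.8).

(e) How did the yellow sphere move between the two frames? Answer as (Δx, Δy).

(0.1, -1.0)

The yellow sphere was at about (8.1, 7.5) and moved to about (8.2, 6.5).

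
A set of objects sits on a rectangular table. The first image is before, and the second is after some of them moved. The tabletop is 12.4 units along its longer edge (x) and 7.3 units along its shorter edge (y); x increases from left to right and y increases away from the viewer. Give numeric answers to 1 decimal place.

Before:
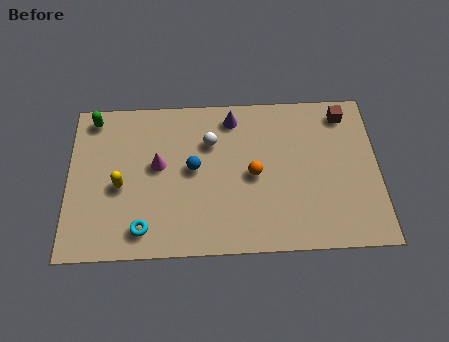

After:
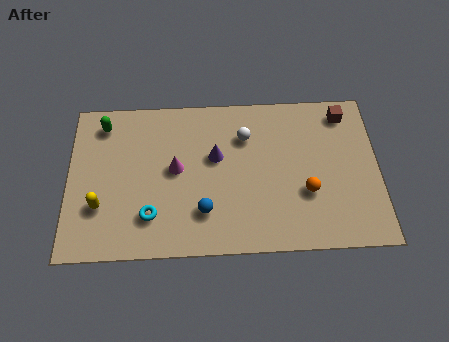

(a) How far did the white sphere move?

1.4

From (5.7, 5.1) to (7.1, 5.3), the white sphere covered √(1.4² + 0.2²) ≈ 1.4 units.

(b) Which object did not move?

the brown cube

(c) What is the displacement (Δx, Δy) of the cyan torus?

(0.3, 0.6)

The cyan torus was at about (3.0, 1.2) and moved to about (3.3, 1.8).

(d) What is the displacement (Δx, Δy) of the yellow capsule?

(-0.8, -0.9)

The yellow capsule started near (2.1, 3.2) and ended near (1.3, 2.3).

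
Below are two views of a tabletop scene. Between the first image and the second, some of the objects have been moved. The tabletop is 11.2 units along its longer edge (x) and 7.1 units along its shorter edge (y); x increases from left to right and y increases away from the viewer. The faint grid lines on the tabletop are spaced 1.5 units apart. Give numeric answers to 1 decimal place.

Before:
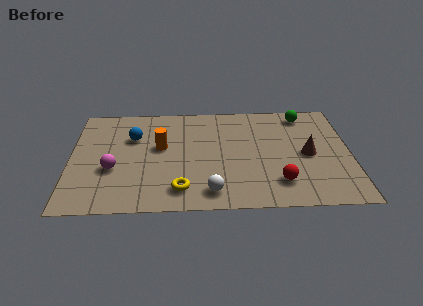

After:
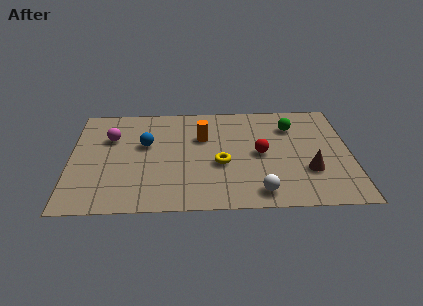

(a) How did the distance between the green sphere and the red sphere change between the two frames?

-2.4

The distance was about 4.6 in the first image and 2.2 in the second, so they moved 2.4 units closer together.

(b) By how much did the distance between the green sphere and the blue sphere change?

-1.0

The distance was about 7.0 in the first image and 6.0 in the second, so they moved 1.0 units closer together.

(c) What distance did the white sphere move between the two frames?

1.9

The white sphere moved from about (5.6, 1.1) to (7.5, 1.0), a distance of √(1.9² + 0.1²) ≈ 1.9.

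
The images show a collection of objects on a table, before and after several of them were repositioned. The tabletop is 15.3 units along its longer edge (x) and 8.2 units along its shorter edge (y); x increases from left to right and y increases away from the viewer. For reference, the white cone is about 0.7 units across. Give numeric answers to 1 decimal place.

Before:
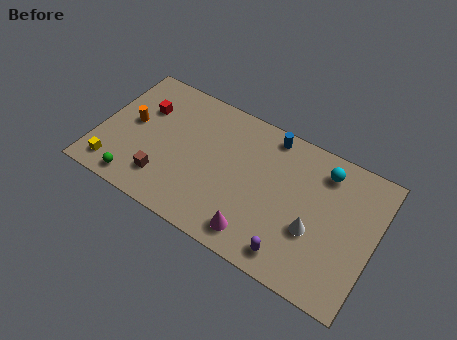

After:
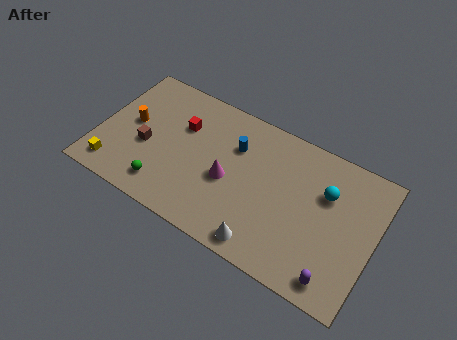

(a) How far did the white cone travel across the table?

3.2

The white cone was near (12.1, 3.1) before and (9.7, 1.0) after, so it travelled √(2.4² + 2.1²) ≈ 3.2 units.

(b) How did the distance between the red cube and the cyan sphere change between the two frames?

-2.0

They were about 10.1 units apart before and 8.1 after — 2.0 units closer together.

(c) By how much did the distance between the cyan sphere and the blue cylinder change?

+1.9

The distance was about 3.2 in the first image and 5.1 in the second, so they moved 1.9 units further apart.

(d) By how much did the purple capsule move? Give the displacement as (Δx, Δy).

(2.4, -0.1)

From the two frames, the purple capsule sits at roughly (11.2, 1.2) before and (13.6, 1.1) after.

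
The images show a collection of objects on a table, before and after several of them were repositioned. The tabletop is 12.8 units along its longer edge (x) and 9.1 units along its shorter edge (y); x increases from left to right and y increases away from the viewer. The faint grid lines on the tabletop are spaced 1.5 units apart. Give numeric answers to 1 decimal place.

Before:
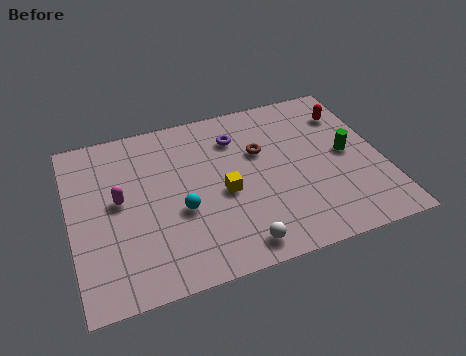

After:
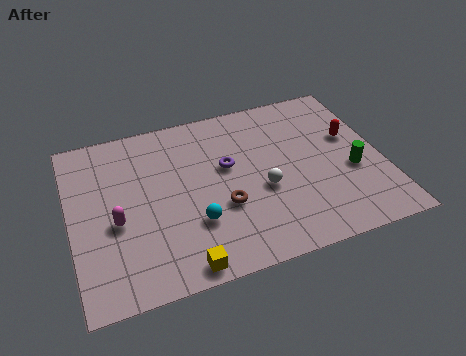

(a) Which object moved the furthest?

the yellow cube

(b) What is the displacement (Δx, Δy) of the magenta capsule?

(-0.2, -1.1)

The magenta capsule started near (2.0, 4.9) and ended near (1.8, 3.8).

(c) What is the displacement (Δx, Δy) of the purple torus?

(-0.5, -1.5)

The purple torus was at about (7.0, 6.9) and moved to about (6.5, 5.4).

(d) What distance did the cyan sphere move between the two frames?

0.9

From (4.4, 3.6) to (4.9, 2.8), the cyan sphere covered √(0.5² + 0.8²) ≈ 0.9 units.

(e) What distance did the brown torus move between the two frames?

3.1

From (7.9, 5.8) to (6.1, 3.3), the brown torus covered √(1.8² + 2.5²) ≈ 3.1 units.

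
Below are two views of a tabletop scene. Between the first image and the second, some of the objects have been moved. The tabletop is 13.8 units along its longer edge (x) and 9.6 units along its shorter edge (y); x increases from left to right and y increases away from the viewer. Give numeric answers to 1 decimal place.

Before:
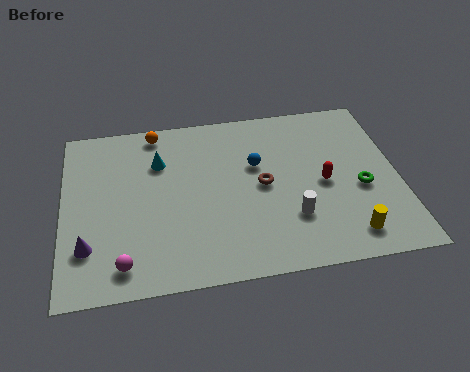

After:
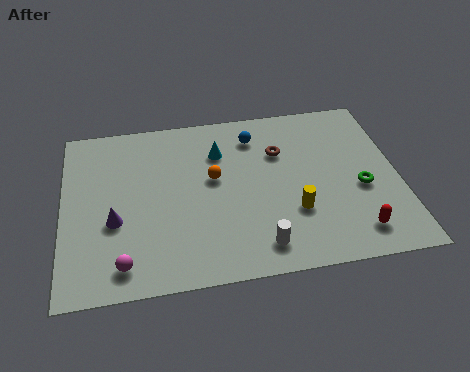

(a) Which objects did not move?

the green torus and the magenta sphere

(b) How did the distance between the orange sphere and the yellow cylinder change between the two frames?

-6.4

Before: roughly 10.4 units apart; after: 4.0. That's 6.4 units closer together.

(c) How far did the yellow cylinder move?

2.6

The yellow cylinder moved from about (11.5, 1.5) to (9.4, 3.1), a distance of √(2.1² + 1.6²) ≈ 2.6.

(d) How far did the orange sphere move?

3.9

The orange sphere was near (3.9, 8.6) before and (6.2, 5.5) after, so it travelled √(2.3² + 3.1²) ≈ 3.9 units.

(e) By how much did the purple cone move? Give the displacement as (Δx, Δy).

(1.1, 1.2)

The purple cone was at about (1.0, 2.5) and moved to about (2.1, 3.7).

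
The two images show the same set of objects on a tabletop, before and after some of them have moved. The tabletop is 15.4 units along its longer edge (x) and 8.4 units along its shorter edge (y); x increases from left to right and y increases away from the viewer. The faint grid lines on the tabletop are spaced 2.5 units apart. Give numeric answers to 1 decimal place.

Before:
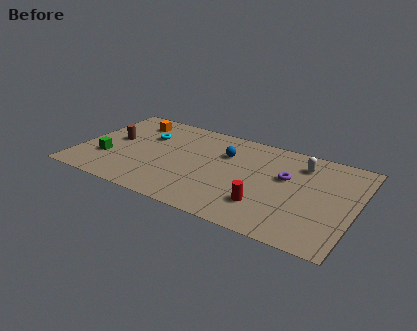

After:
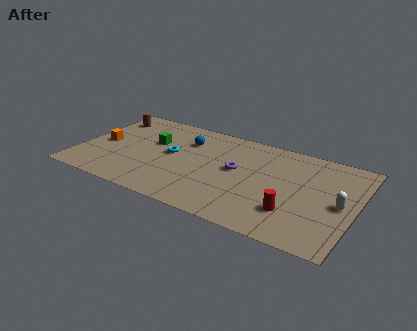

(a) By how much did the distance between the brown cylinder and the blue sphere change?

-1.6

They were about 6.3 units apart before and 4.7 after — 1.6 units closer together.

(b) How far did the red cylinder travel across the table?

1.5

The red cylinder moved from about (10.7, 2.2) to (12.2, 2.3), a distance of √(1.5² + 0.1²) ≈ 1.5.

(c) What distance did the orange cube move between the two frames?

3.1

The orange cube moved from about (2.5, 6.8) to (1.2, 4.0), a distance of √(1.3² + 2.8²) ≈ 3.1.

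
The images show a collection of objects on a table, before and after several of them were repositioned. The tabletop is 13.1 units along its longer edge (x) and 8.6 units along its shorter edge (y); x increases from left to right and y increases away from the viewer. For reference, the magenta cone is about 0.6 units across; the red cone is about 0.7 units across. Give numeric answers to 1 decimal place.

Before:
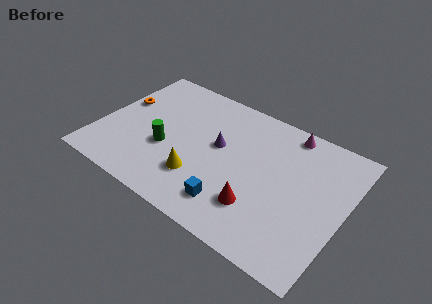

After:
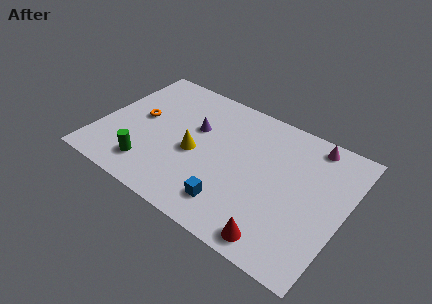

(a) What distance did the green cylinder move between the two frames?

1.7

The green cylinder moved from about (3.7, 3.3) to (3.1, 1.7), a distance of √(0.6² + 1.6²) ≈ 1.7.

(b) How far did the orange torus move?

1.3

The orange torus was near (0.8, 5.2) before and (2.0, 4.6) after, so it travelled √(1.2² + 0.6²) ≈ 1.3 units.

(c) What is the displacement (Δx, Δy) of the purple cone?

(-1.4, 0.5)

From the two frames, the purple cone sits at roughly (6.3, 4.9) before and (4.9, 5.4) after.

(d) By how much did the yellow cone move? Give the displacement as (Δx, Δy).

(-0.5, 1.4)

From the two frames, the yellow cone sits at roughly (5.7, 2.4) before and (5.2, 3.8) after.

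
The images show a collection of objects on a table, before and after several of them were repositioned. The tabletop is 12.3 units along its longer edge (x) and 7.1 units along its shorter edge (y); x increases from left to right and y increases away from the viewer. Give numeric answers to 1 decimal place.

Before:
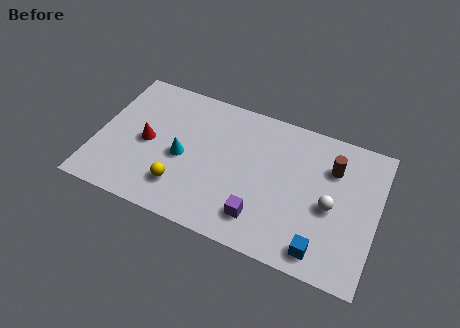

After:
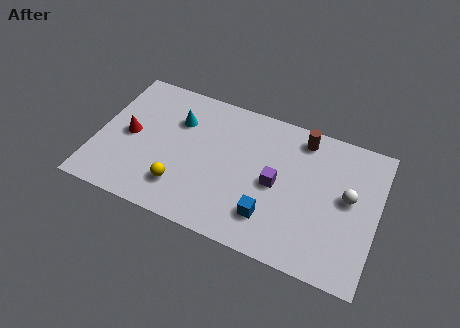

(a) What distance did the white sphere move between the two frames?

1.0

From (10.3, 3.2) to (11.0, 3.9), the white sphere covered √(0.7² + 0.7²) ≈ 1.0 units.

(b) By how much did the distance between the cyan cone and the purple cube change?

+0.8

The distance was about 4.0 in the first image and 4.8 in the second, so they moved 0.8 units further apart.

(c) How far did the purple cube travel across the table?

2.0

The purple cube was near (7.4, 1.5) before and (7.9, 3.4) after, so it travelled √(0.5² + 1.9²) ≈ 2.0 units.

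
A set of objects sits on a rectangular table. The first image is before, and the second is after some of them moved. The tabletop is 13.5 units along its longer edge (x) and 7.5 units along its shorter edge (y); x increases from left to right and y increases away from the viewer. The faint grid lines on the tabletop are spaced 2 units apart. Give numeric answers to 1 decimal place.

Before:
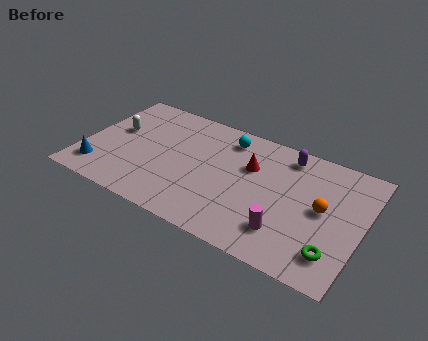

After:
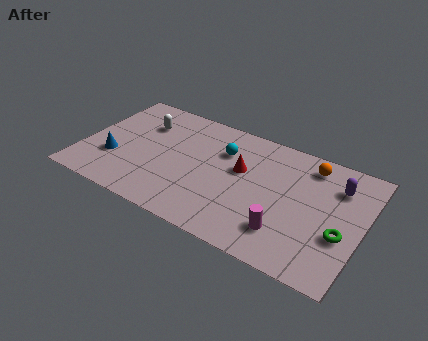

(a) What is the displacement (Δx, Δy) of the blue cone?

(0.6, 1.0)

From the two frames, the blue cone sits at roughly (1.0, 1.5) before and (1.6, 2.5) after.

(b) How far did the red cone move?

0.6

The red cone moved from about (8.0, 4.9) to (7.6, 4.5), a distance of √(0.4² + 0.4²) ≈ 0.6.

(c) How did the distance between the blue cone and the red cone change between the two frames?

-1.5

Before: roughly 7.8 units apart; after: 6.3. That's 1.5 units closer together.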